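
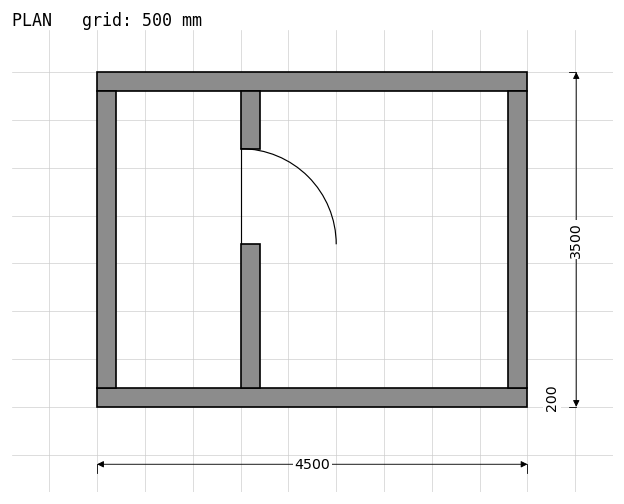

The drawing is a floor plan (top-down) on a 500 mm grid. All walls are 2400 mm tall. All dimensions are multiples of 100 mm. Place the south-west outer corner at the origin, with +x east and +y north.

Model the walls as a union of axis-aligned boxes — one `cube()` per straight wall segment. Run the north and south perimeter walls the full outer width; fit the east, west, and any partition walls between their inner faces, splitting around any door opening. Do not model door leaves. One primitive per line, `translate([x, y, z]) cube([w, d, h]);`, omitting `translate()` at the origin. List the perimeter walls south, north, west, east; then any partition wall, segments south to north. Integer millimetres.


cube([4500, 200, 2400]);
translate([0, 3300, 0]) cube([4500, 200, 2400]);
translate([0, 200, 0]) cube([200, 3100, 2400]);
translate([4300, 200, 0]) cube([200, 3100, 2400]);
translate([1500, 200, 0]) cube([200, 1500, 2400]);
translate([1500, 2700, 0]) cube([200, 600, 2400]);


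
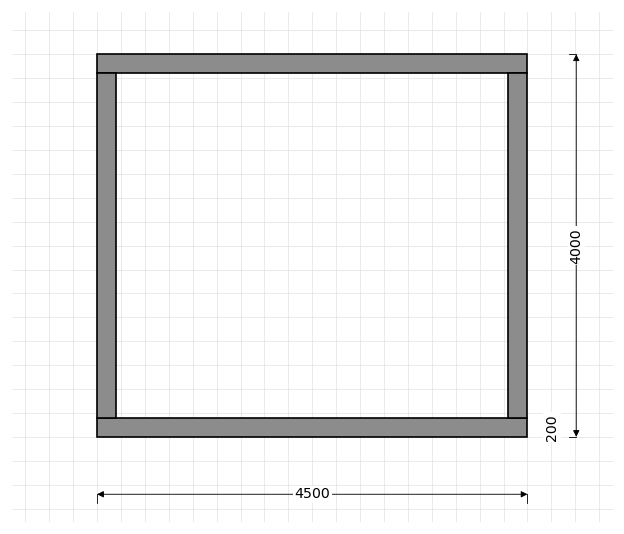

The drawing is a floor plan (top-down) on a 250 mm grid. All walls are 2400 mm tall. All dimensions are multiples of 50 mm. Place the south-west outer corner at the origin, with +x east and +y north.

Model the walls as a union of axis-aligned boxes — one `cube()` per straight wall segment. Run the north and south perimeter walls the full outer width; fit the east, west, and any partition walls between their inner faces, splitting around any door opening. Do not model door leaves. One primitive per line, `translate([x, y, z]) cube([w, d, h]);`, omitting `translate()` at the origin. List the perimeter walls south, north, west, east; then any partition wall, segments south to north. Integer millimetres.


cube([4500, 200, 2400]);
translate([0, 3800, 0]) cube([4500, 200, 2400]);
translate([0, 200, 0]) cube([200, 3600, 2400]);
translate([4300, 200, 0]) cube([200, 3600, 2400]);


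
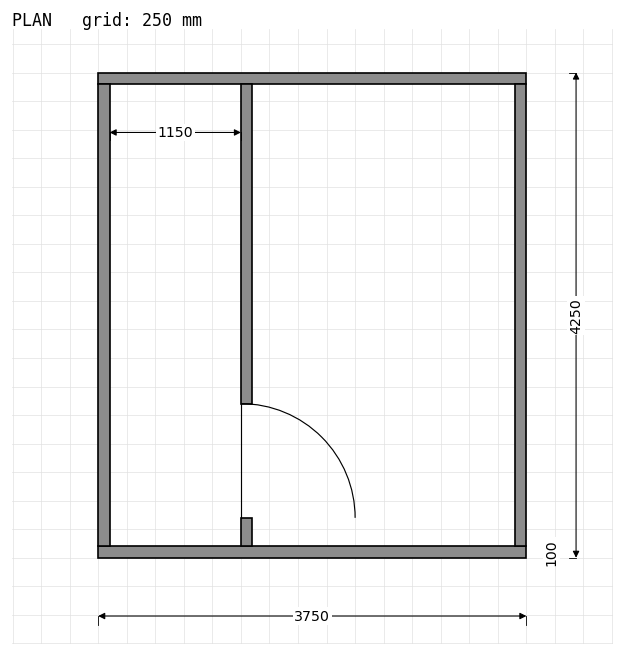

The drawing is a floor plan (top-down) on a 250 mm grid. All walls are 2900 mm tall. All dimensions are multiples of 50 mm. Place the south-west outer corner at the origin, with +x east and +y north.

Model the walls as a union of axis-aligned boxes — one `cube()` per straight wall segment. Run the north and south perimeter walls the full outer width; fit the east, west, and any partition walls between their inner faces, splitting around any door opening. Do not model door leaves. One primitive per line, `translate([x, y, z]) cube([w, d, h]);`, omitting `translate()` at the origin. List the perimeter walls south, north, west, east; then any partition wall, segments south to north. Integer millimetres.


cube([3750, 100, 2900]);
translate([0, 4150, 0]) cube([3750, 100, 2900]);
translate([0, 100, 0]) cube([100, 4050, 2900]);
translate([3650, 100, 0]) cube([100, 4050, 2900]);
translate([1250, 100, 0]) cube([100, 250, 2900]);
translate([1250, 1350, 0]) cube([100, 2800, 2900]);


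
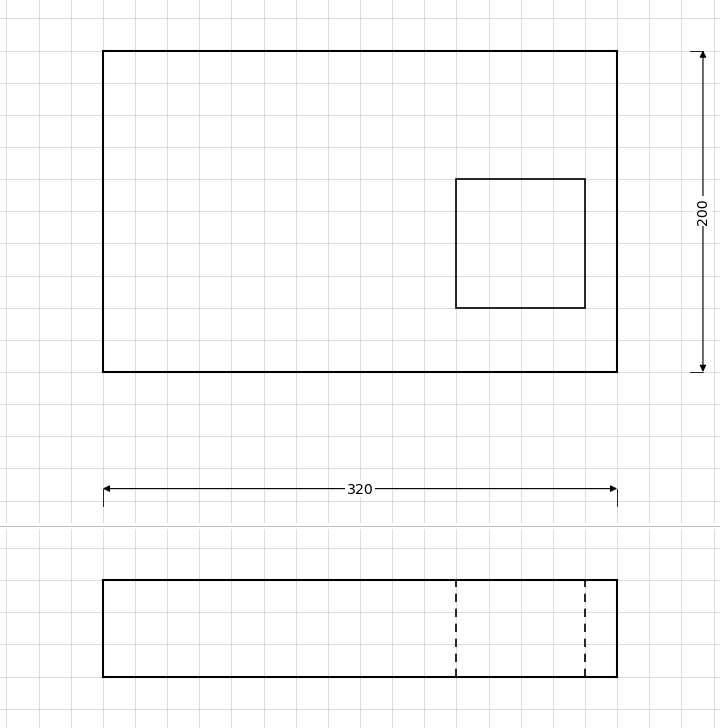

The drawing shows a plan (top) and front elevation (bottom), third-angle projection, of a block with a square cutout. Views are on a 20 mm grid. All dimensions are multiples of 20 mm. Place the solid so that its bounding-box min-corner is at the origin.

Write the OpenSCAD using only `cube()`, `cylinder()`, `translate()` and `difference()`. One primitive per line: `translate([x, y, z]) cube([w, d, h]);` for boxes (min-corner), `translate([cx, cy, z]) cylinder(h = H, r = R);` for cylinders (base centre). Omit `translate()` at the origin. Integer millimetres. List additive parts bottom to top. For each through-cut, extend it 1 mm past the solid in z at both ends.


difference() {
  cube([320, 200, 60]);
  translate([220, 40, -1]) cube([80, 80, 62]);
}


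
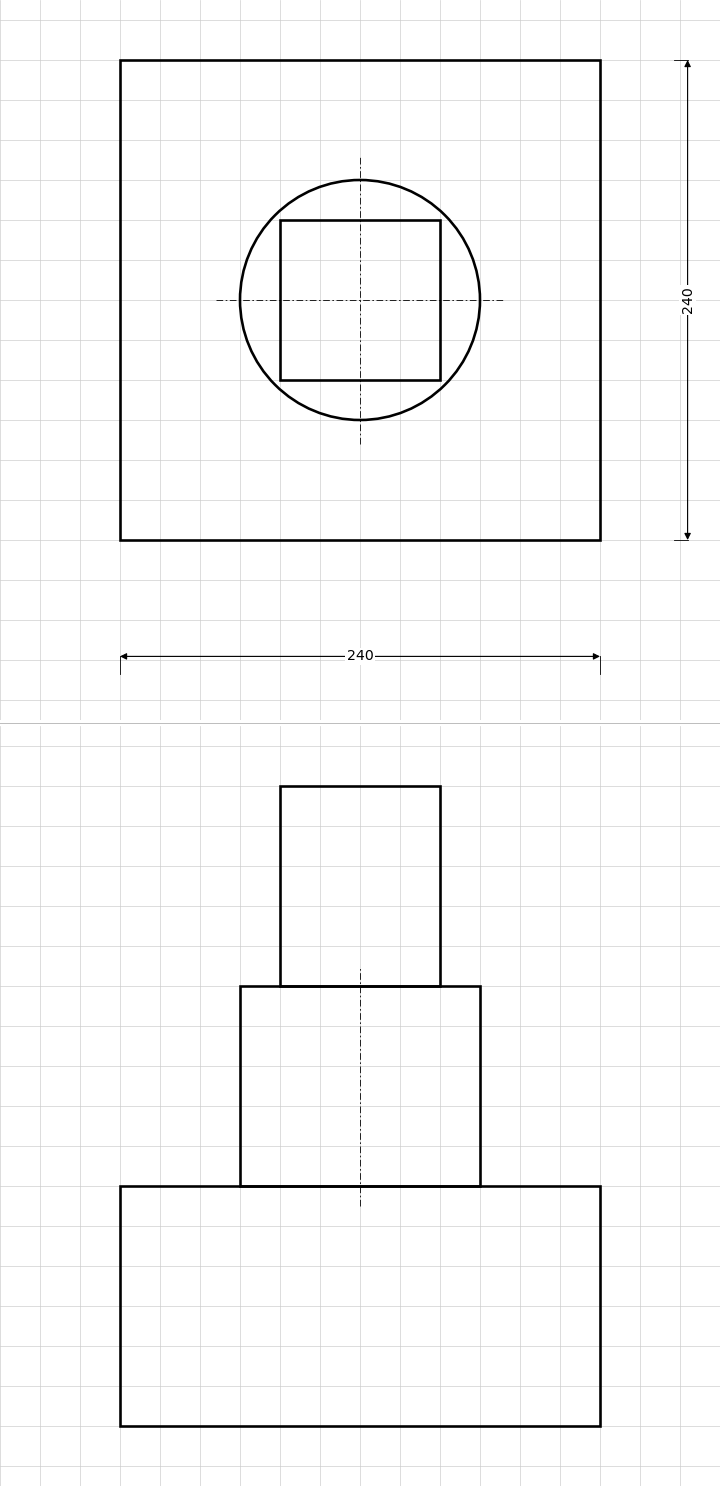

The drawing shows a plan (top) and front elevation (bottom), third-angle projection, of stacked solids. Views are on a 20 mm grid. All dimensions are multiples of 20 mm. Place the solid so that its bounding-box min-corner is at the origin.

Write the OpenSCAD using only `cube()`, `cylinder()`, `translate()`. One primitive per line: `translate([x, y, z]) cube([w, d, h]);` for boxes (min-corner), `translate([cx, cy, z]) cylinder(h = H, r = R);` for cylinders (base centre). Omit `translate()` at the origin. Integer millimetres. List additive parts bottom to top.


cube([240, 240, 120]);
translate([120, 120, 120]) cylinder(h = 100, r = 60);
translate([80, 80, 220]) cube([80, 80, 100]);


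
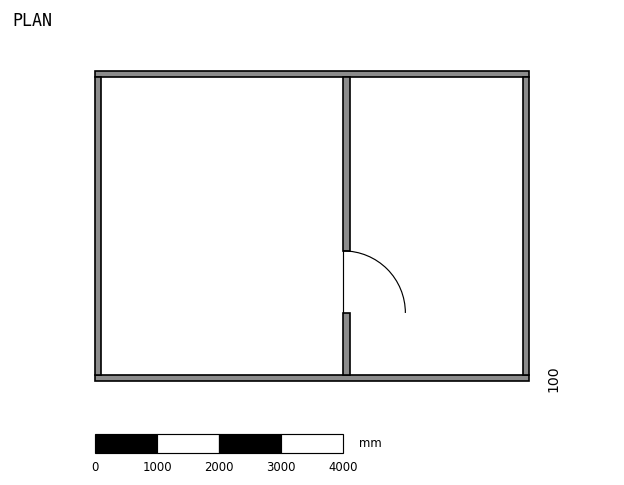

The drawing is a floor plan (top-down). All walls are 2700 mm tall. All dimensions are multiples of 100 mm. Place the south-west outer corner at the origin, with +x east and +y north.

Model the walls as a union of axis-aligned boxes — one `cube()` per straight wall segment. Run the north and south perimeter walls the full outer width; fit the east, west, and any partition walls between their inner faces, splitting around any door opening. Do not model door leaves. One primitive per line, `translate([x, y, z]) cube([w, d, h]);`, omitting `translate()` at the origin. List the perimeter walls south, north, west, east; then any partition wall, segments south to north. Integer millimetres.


cube([7000, 100, 2700]);
translate([0, 4900, 0]) cube([7000, 100, 2700]);
translate([0, 100, 0]) cube([100, 4800, 2700]);
translate([6900, 100, 0]) cube([100, 4800, 2700]);
translate([4000, 100, 0]) cube([100, 1000, 2700]);
translate([4000, 2100, 0]) cube([100, 2800, 2700]);


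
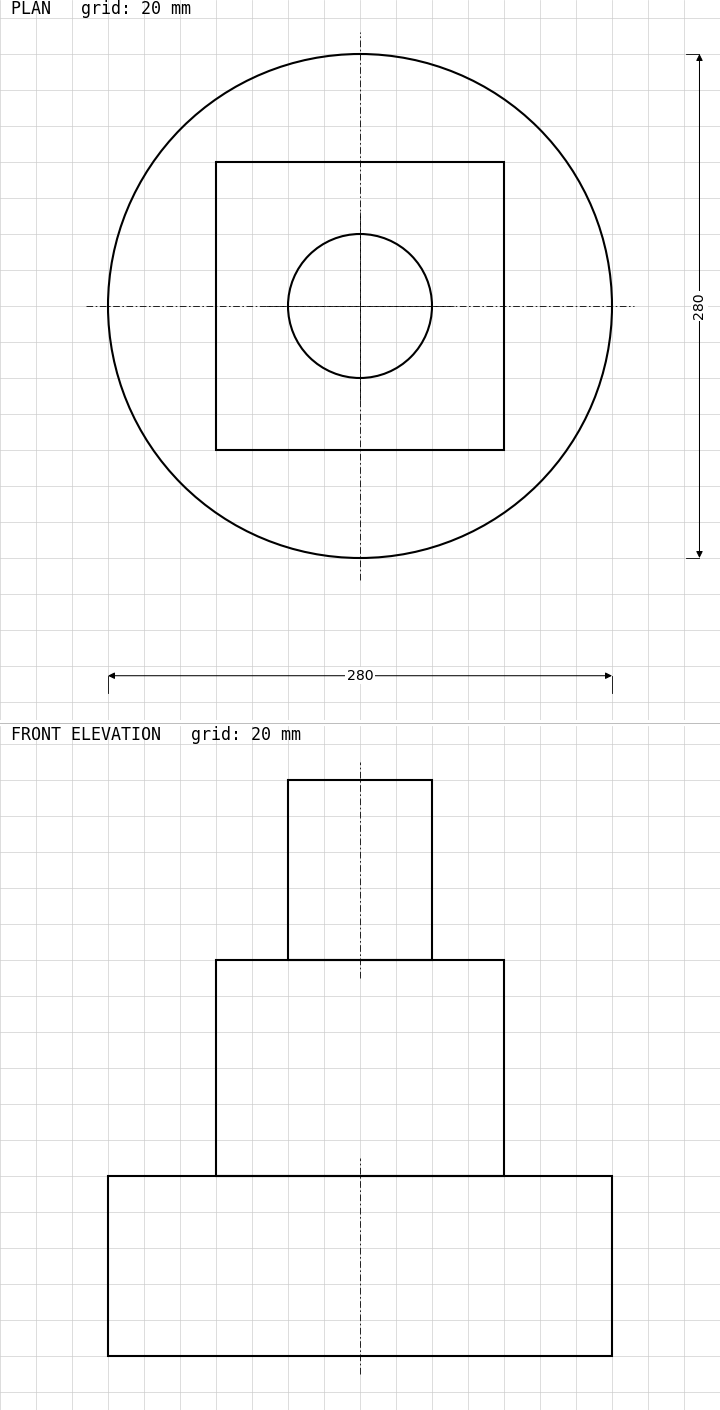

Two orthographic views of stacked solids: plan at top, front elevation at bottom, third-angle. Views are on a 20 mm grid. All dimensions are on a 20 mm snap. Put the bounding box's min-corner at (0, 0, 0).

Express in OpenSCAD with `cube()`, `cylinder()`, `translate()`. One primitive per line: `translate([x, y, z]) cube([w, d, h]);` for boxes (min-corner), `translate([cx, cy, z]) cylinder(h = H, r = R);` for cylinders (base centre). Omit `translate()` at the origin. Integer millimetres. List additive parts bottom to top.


translate([140, 140, 0]) cylinder(h = 100, r = 140);
translate([60, 60, 100]) cube([160, 160, 120]);
translate([140, 140, 220]) cylinder(h = 100, r = 40);


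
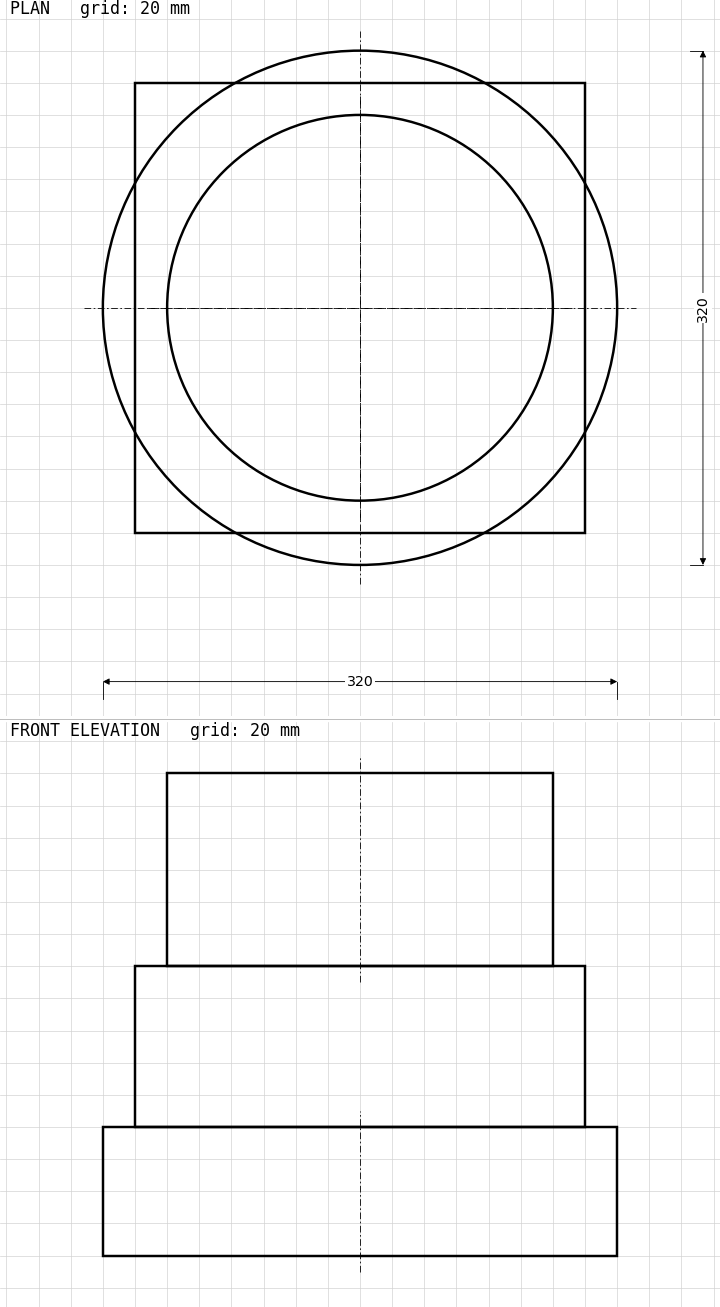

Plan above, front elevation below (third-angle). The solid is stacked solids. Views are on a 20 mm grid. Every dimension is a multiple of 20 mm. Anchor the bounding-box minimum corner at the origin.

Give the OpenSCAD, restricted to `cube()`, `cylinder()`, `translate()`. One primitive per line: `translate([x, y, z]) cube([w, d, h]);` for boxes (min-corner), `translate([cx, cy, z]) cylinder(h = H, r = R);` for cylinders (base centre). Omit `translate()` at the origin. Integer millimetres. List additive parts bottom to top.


translate([160, 160, 0]) cylinder(h = 80, r = 160);
translate([20, 20, 80]) cube([280, 280, 100]);
translate([160, 160, 180]) cylinder(h = 120, r = 120);


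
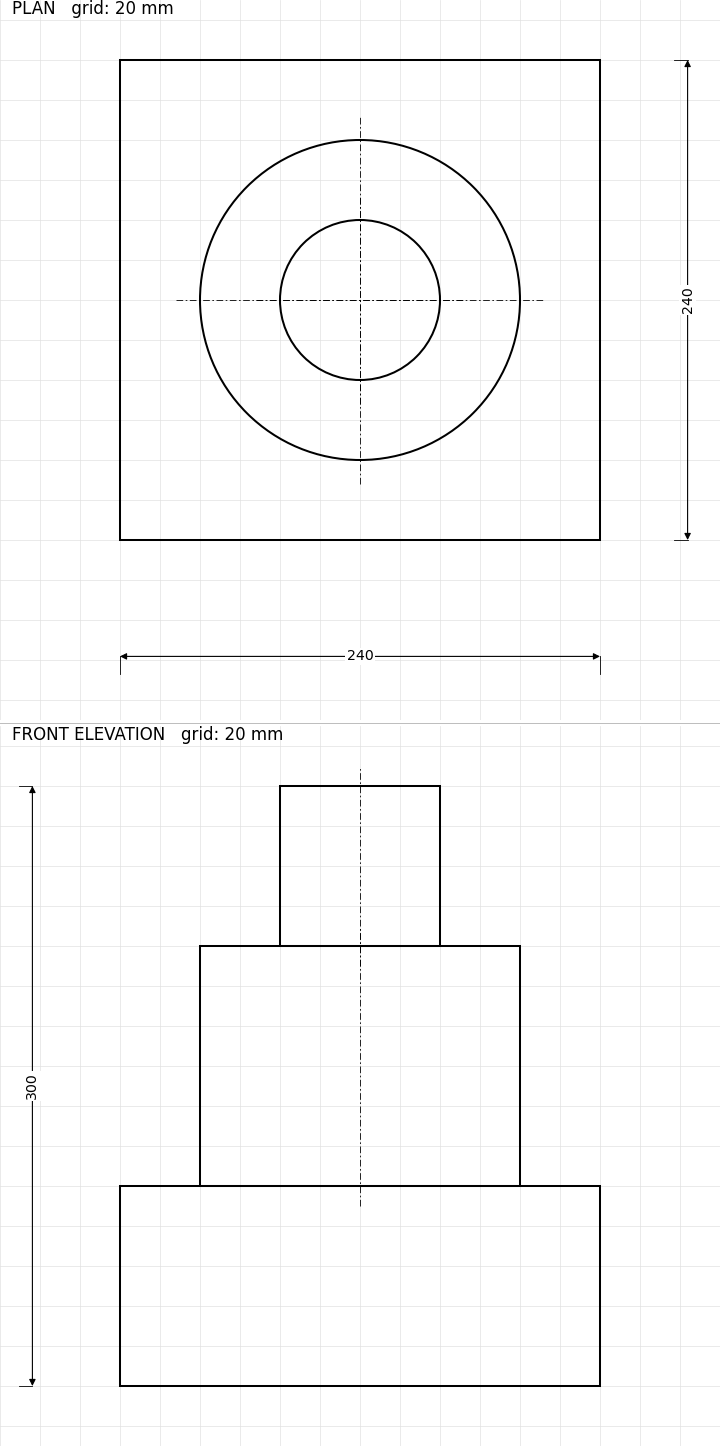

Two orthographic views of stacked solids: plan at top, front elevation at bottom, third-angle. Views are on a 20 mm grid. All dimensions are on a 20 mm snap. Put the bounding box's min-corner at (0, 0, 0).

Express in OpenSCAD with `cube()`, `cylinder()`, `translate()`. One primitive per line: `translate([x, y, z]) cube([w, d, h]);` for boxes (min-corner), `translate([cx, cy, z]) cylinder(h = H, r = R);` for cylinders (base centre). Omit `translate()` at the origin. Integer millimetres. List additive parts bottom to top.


cube([240, 240, 100]);
translate([120, 120, 100]) cylinder(h = 120, r = 80);
translate([120, 120, 220]) cylinder(h = 80, r = 40);


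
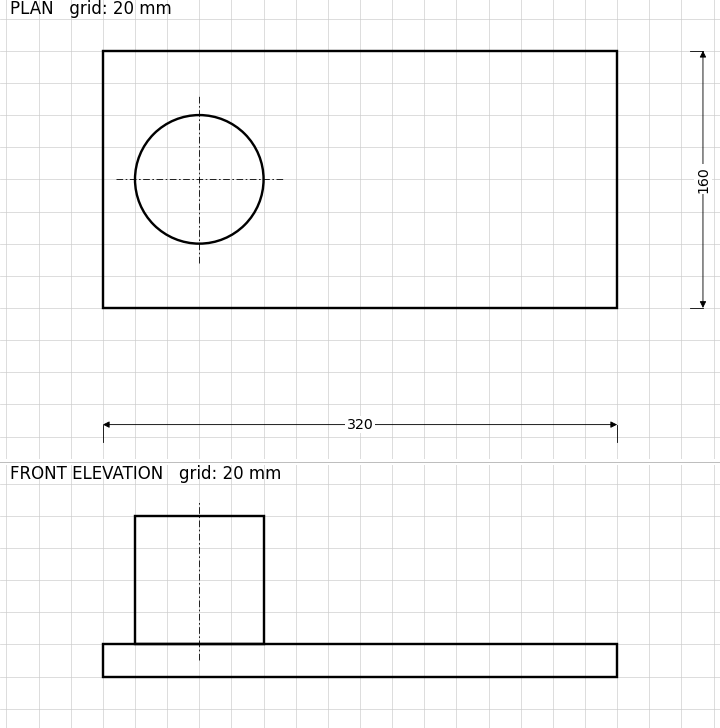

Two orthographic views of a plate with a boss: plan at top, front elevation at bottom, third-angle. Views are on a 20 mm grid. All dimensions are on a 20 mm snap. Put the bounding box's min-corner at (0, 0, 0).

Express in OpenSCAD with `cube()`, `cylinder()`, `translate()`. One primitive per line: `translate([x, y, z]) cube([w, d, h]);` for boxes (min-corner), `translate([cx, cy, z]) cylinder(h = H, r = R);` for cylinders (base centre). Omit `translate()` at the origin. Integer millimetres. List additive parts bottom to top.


cube([320, 160, 20]);
translate([60, 80, 20]) cylinder(h = 80, r = 40);


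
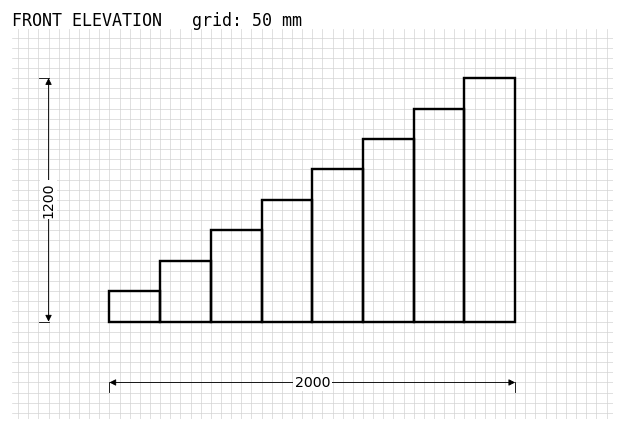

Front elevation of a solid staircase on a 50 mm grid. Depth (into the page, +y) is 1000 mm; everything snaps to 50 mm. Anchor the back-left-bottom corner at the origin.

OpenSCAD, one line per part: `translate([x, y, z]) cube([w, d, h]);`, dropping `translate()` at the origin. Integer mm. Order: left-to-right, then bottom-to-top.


cube([250, 1000, 150]);
translate([250, 0, 0]) cube([250, 1000, 300]);
translate([500, 0, 0]) cube([250, 1000, 450]);
translate([750, 0, 0]) cube([250, 1000, 600]);
translate([1000, 0, 0]) cube([250, 1000, 750]);
translate([1250, 0, 0]) cube([250, 1000, 900]);
translate([1500, 0, 0]) cube([250, 1000, 1050]);
translate([1750, 0, 0]) cube([250, 1000, 1200]);


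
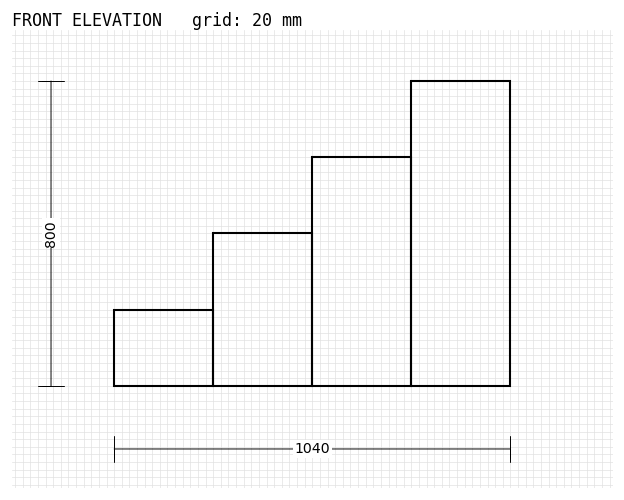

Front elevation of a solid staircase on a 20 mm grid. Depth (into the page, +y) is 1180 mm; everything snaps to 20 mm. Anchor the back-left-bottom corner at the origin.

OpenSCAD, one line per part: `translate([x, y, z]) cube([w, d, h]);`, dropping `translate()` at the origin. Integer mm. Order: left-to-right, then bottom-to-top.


cube([260, 1180, 200]);
translate([260, 0, 0]) cube([260, 1180, 400]);
translate([520, 0, 0]) cube([260, 1180, 600]);
translate([780, 0, 0]) cube([260, 1180, 800]);


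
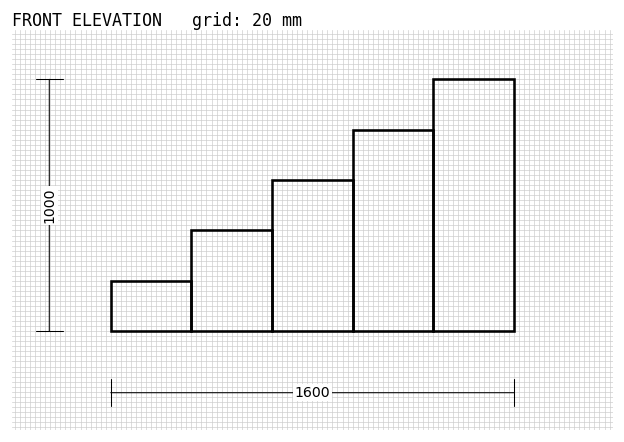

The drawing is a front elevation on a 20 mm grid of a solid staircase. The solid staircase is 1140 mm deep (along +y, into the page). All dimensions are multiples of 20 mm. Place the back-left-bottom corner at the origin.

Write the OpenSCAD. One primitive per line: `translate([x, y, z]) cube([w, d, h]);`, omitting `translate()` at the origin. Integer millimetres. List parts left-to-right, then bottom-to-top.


cube([320, 1140, 200]);
translate([320, 0, 0]) cube([320, 1140, 400]);
translate([640, 0, 0]) cube([320, 1140, 600]);
translate([960, 0, 0]) cube([320, 1140, 800]);
translate([1280, 0, 0]) cube([320, 1140, 1000]);


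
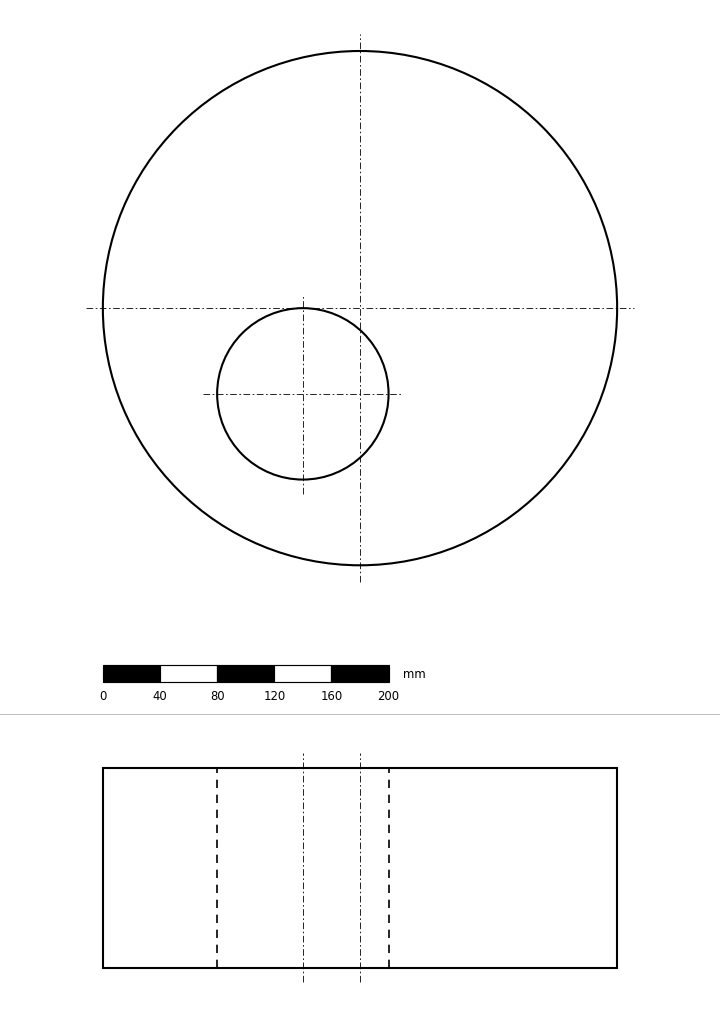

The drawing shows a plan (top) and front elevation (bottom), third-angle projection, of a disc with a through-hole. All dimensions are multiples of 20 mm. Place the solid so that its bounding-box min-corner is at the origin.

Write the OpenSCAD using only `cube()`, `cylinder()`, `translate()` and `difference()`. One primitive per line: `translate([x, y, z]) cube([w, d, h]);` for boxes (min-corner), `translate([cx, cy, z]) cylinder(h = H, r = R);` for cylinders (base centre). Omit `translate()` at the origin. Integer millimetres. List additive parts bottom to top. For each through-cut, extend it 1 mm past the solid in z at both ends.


difference() {
  translate([180, 180, 0]) cylinder(h = 140, r = 180);
  translate([140, 120, -1]) cylinder(h = 142, r = 60);
}


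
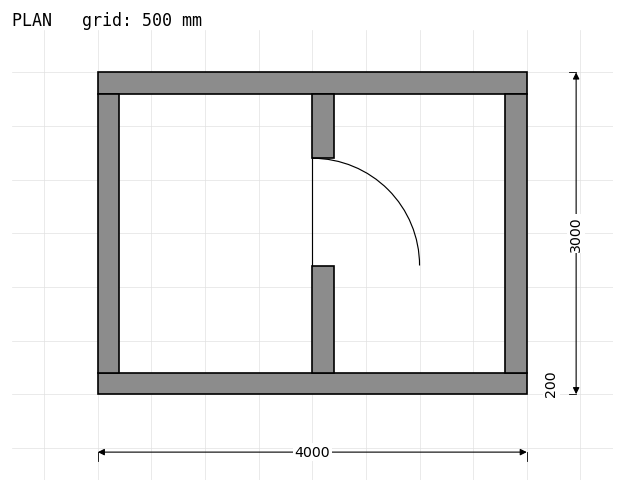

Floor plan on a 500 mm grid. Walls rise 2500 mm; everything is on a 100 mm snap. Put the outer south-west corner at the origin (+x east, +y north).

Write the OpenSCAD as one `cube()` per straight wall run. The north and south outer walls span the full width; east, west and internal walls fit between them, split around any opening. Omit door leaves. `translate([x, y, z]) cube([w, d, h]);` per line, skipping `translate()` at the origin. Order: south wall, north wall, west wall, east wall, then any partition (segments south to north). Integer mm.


cube([4000, 200, 2500]);
translate([0, 2800, 0]) cube([4000, 200, 2500]);
translate([0, 200, 0]) cube([200, 2600, 2500]);
translate([3800, 200, 0]) cube([200, 2600, 2500]);
translate([2000, 200, 0]) cube([200, 1000, 2500]);
translate([2000, 2200, 0]) cube([200, 600, 2500]);


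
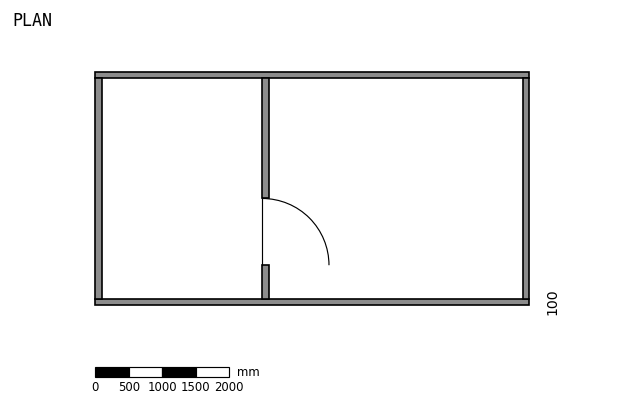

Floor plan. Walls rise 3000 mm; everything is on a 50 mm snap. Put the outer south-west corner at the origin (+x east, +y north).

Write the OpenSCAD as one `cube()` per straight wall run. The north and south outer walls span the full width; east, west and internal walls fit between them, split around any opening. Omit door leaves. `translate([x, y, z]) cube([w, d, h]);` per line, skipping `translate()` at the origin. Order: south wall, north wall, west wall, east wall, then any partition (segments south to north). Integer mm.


cube([6500, 100, 3000]);
translate([0, 3400, 0]) cube([6500, 100, 3000]);
translate([0, 100, 0]) cube([100, 3300, 3000]);
translate([6400, 100, 0]) cube([100, 3300, 3000]);
translate([2500, 100, 0]) cube([100, 500, 3000]);
translate([2500, 1600, 0]) cube([100, 1800, 3000]);


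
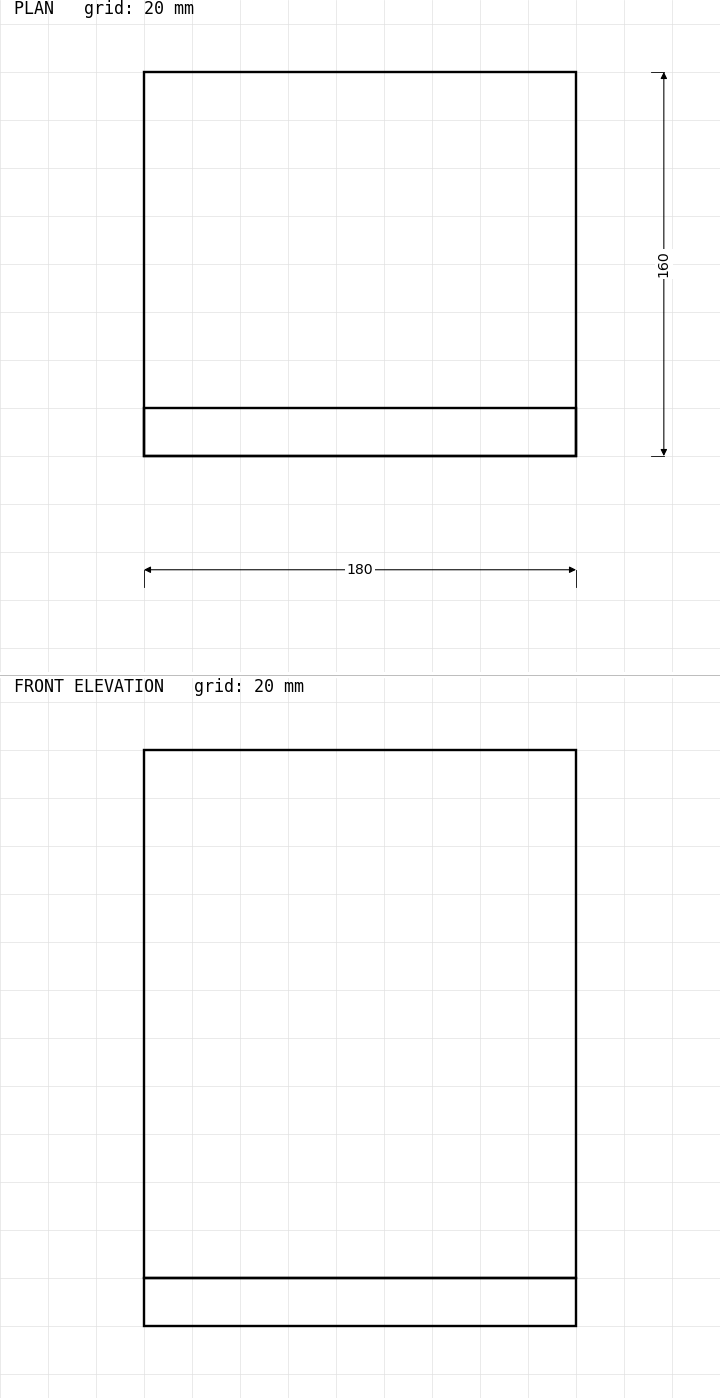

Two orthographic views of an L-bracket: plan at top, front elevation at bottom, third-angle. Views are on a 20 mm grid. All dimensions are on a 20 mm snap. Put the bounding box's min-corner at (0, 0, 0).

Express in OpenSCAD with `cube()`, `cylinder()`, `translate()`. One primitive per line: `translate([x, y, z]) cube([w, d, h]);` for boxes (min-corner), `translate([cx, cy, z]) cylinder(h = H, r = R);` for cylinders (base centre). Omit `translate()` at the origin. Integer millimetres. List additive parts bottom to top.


cube([180, 160, 20]);
translate([0, 0, 20]) cube([180, 20, 220]);


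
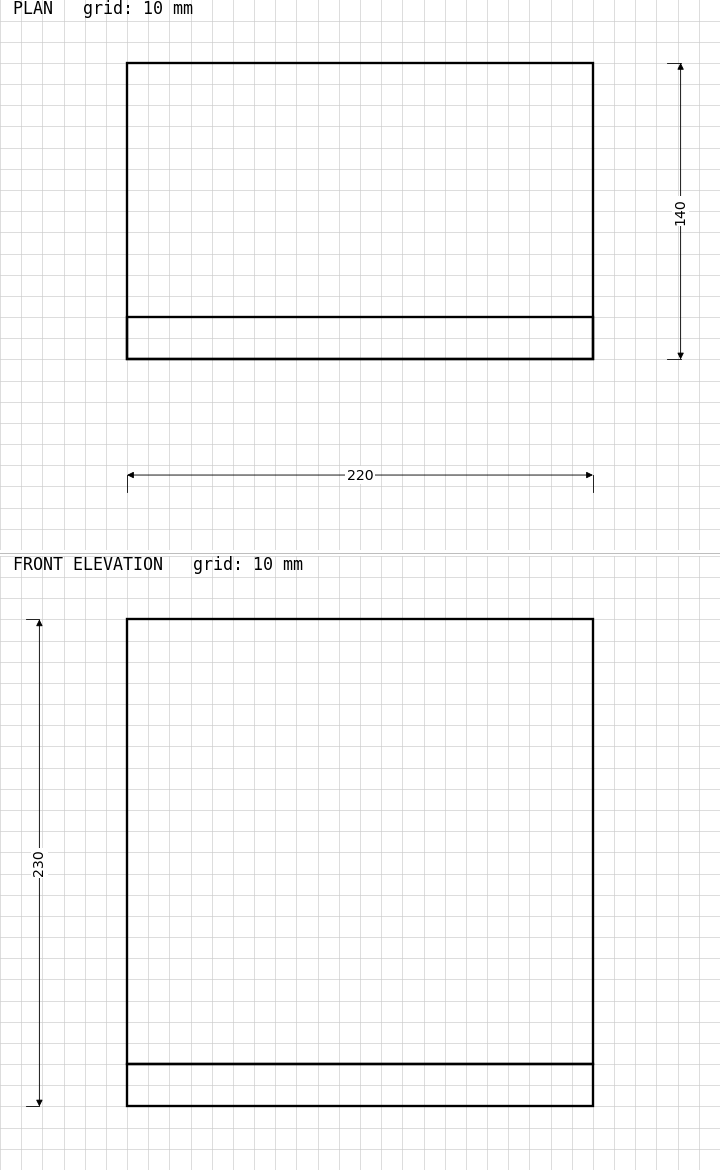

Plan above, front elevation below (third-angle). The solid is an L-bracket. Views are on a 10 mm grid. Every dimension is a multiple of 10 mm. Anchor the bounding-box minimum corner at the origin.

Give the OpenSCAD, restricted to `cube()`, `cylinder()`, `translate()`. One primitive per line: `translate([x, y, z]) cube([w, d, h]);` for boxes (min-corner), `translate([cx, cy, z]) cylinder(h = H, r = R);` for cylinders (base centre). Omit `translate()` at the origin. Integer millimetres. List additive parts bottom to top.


cube([220, 140, 20]);
translate([0, 0, 20]) cube([220, 20, 210]);


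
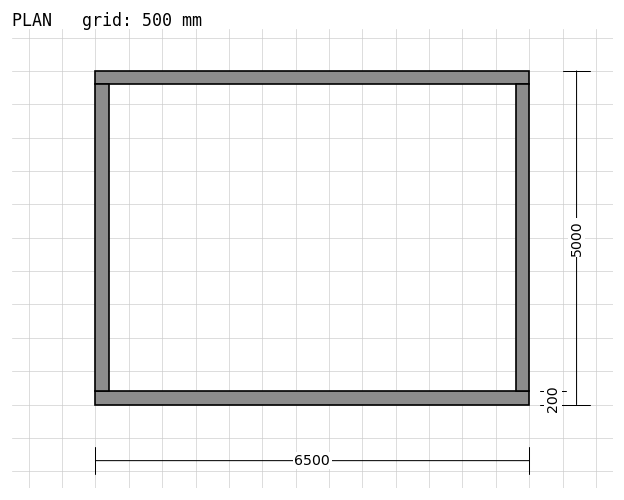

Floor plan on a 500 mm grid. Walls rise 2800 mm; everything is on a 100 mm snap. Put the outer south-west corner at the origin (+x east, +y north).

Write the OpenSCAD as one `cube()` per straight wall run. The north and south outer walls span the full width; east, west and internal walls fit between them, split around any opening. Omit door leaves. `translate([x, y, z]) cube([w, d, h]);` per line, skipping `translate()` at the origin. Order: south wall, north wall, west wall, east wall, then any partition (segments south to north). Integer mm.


cube([6500, 200, 2800]);
translate([0, 4800, 0]) cube([6500, 200, 2800]);
translate([0, 200, 0]) cube([200, 4600, 2800]);
translate([6300, 200, 0]) cube([200, 4600, 2800]);


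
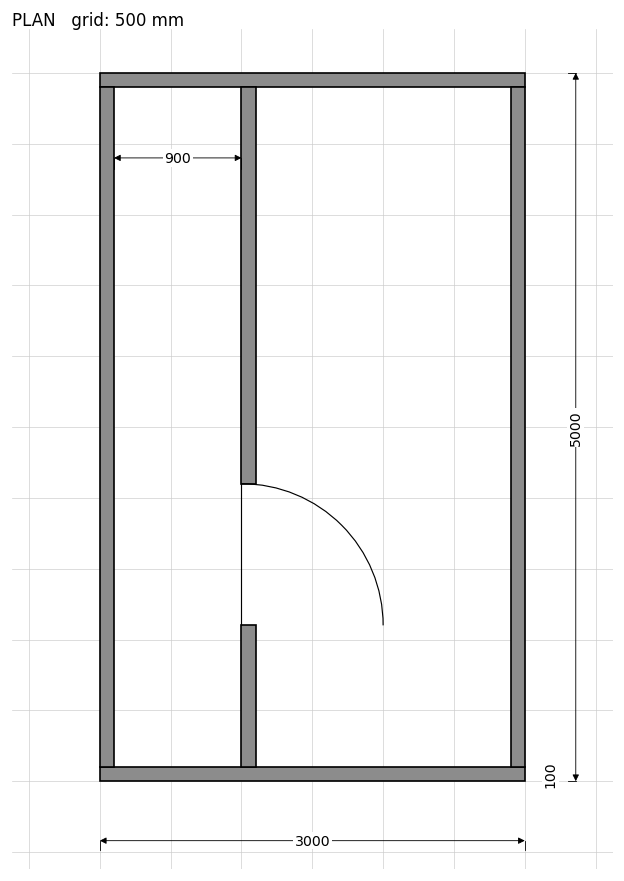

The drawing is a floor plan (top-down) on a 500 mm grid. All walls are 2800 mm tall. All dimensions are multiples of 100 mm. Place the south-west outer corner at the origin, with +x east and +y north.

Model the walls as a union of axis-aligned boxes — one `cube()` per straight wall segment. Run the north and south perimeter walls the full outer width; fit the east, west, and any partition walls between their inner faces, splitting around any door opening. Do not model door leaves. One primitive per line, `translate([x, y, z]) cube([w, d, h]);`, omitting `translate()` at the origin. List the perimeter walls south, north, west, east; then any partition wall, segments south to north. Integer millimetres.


cube([3000, 100, 2800]);
translate([0, 4900, 0]) cube([3000, 100, 2800]);
translate([0, 100, 0]) cube([100, 4800, 2800]);
translate([2900, 100, 0]) cube([100, 4800, 2800]);
translate([1000, 100, 0]) cube([100, 1000, 2800]);
translate([1000, 2100, 0]) cube([100, 2800, 2800]);


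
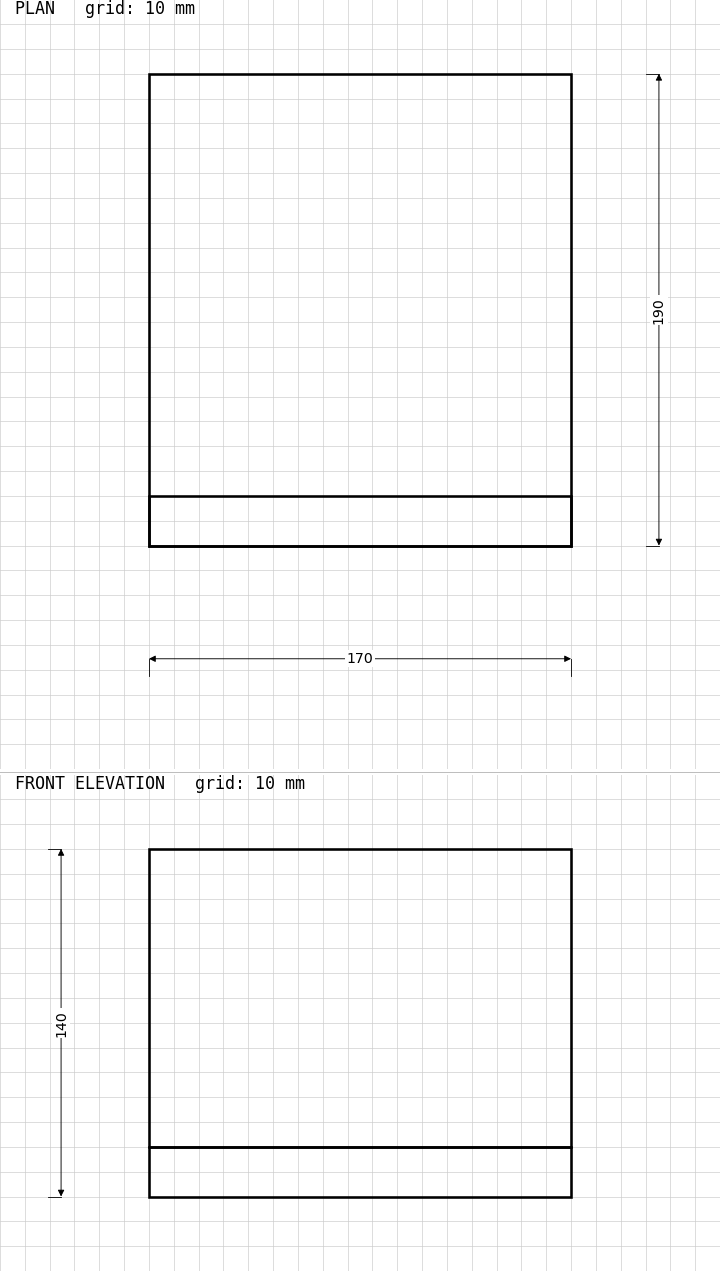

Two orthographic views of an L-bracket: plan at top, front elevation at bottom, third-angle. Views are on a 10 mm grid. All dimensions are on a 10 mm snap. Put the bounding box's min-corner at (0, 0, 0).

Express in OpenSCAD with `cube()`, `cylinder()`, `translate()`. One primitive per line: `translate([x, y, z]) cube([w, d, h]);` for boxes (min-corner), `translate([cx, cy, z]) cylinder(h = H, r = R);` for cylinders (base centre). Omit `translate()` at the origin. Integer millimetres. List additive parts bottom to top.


cube([170, 190, 20]);
translate([0, 0, 20]) cube([170, 20, 120]);


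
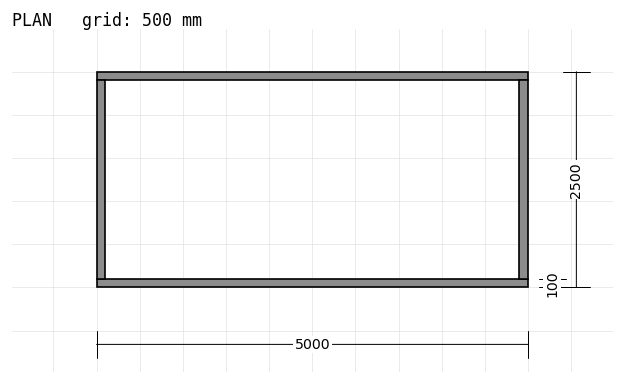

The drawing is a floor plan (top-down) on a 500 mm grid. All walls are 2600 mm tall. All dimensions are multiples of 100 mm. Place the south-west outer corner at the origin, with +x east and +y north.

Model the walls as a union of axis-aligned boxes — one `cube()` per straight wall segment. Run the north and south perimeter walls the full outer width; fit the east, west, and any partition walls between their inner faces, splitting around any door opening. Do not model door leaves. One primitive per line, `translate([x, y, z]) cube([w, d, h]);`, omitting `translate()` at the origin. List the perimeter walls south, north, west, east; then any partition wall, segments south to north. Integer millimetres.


cube([5000, 100, 2600]);
translate([0, 2400, 0]) cube([5000, 100, 2600]);
translate([0, 100, 0]) cube([100, 2300, 2600]);
translate([4900, 100, 0]) cube([100, 2300, 2600]);


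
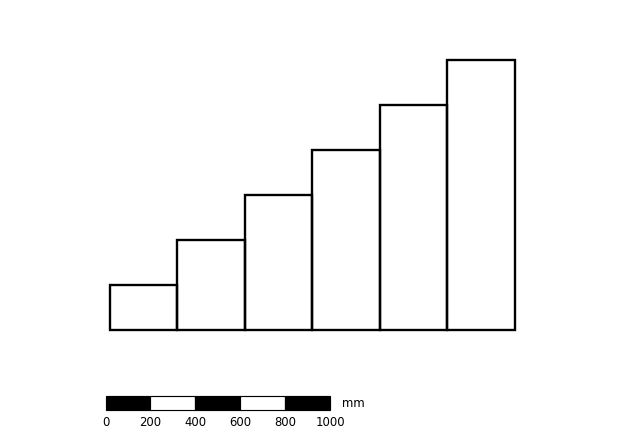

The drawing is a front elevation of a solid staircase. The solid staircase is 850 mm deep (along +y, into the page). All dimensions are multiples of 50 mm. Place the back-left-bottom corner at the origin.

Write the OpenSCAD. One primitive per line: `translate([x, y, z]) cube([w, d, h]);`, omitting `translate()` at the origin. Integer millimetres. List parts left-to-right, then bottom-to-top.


cube([300, 850, 200]);
translate([300, 0, 0]) cube([300, 850, 400]);
translate([600, 0, 0]) cube([300, 850, 600]);
translate([900, 0, 0]) cube([300, 850, 800]);
translate([1200, 0, 0]) cube([300, 850, 1000]);
translate([1500, 0, 0]) cube([300, 850, 1200]);


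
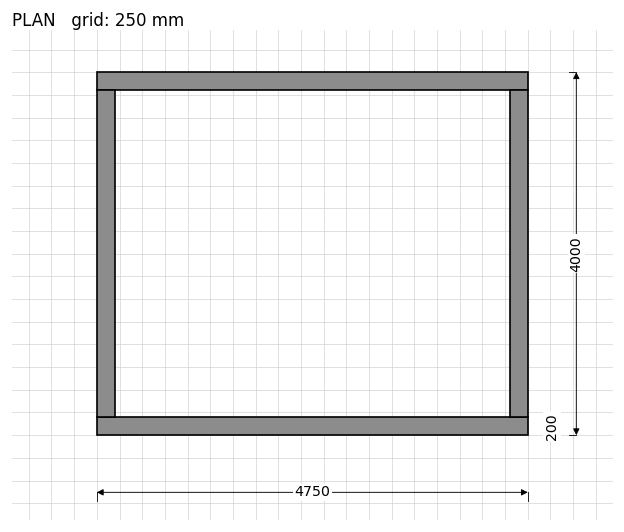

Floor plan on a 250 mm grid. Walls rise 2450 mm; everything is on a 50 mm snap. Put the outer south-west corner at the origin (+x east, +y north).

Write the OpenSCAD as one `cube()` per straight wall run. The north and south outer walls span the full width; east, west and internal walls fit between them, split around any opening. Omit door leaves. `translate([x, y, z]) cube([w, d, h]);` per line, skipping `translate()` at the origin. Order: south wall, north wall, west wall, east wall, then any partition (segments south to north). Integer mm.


cube([4750, 200, 2450]);
translate([0, 3800, 0]) cube([4750, 200, 2450]);
translate([0, 200, 0]) cube([200, 3600, 2450]);
translate([4550, 200, 0]) cube([200, 3600, 2450]);


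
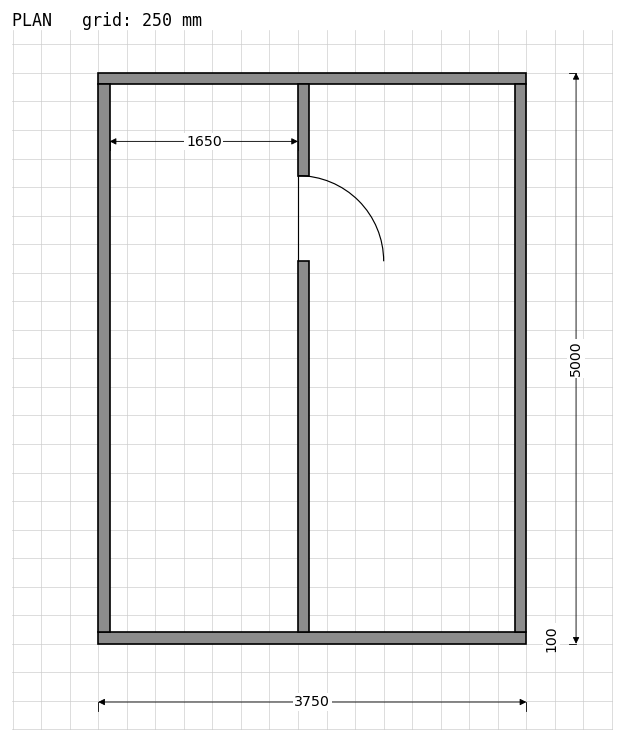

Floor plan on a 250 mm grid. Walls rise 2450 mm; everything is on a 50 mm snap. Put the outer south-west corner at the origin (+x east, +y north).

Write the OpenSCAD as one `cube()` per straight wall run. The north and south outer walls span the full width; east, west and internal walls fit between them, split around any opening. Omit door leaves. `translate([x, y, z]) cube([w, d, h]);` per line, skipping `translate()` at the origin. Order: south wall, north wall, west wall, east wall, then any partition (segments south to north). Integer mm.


cube([3750, 100, 2450]);
translate([0, 4900, 0]) cube([3750, 100, 2450]);
translate([0, 100, 0]) cube([100, 4800, 2450]);
translate([3650, 100, 0]) cube([100, 4800, 2450]);
translate([1750, 100, 0]) cube([100, 3250, 2450]);
translate([1750, 4100, 0]) cube([100, 800, 2450]);


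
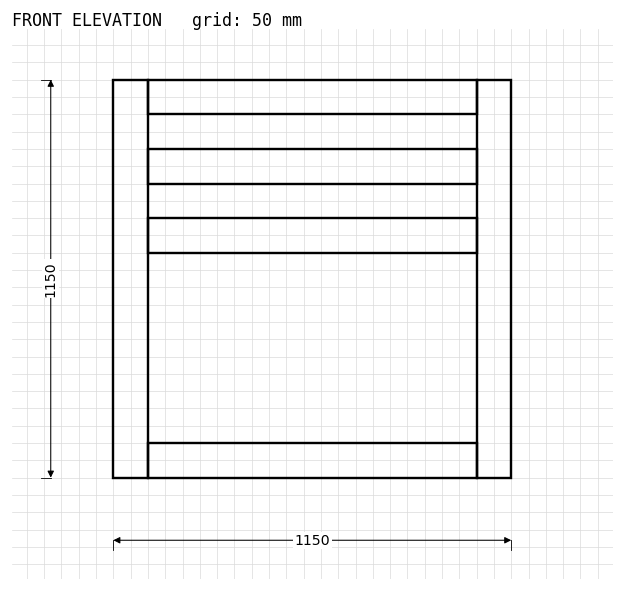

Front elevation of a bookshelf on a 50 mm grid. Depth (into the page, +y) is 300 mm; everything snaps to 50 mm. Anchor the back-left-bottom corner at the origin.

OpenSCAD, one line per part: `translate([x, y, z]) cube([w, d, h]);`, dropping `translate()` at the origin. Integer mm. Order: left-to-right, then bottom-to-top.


cube([100, 300, 1150]);
translate([100, 0, 0]) cube([950, 300, 100]);
translate([100, 0, 650]) cube([950, 300, 100]);
translate([100, 0, 850]) cube([950, 300, 100]);
translate([100, 0, 1050]) cube([950, 300, 100]);
translate([1050, 0, 0]) cube([100, 300, 1150]);


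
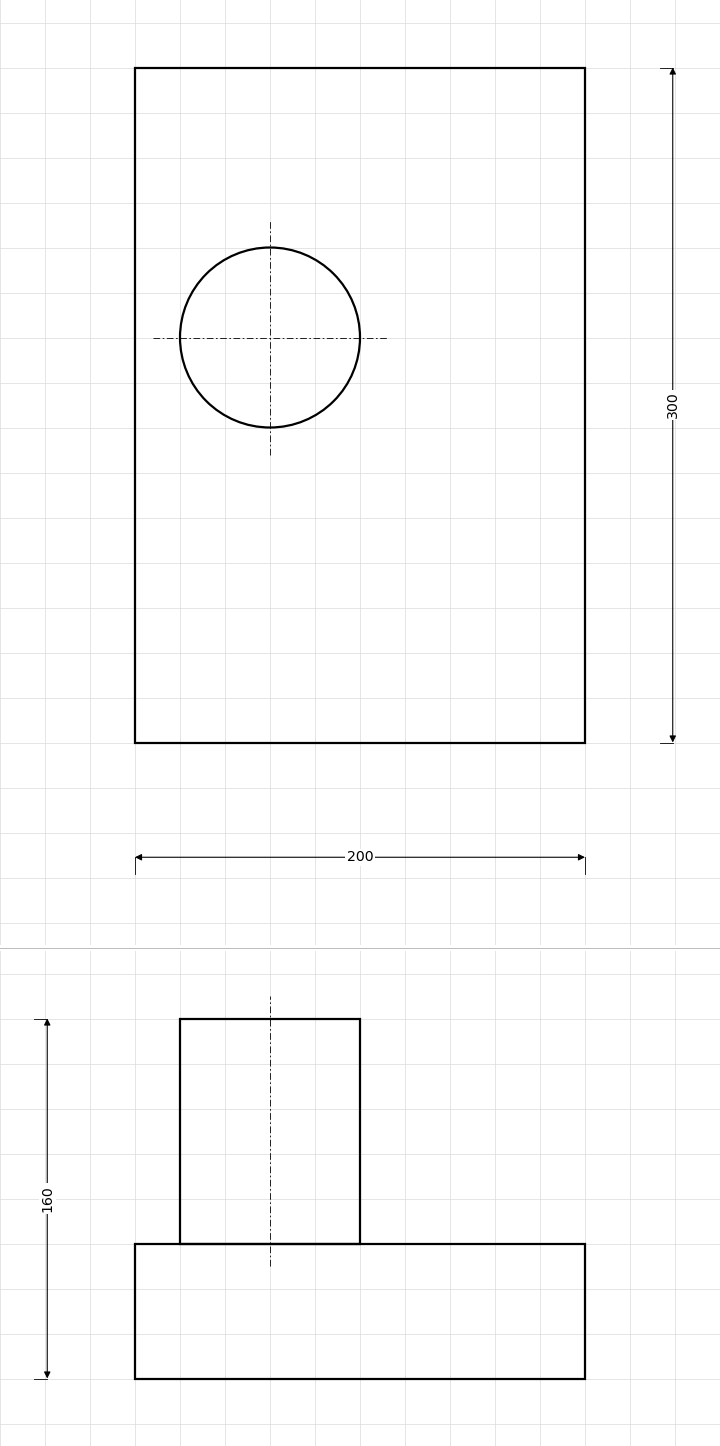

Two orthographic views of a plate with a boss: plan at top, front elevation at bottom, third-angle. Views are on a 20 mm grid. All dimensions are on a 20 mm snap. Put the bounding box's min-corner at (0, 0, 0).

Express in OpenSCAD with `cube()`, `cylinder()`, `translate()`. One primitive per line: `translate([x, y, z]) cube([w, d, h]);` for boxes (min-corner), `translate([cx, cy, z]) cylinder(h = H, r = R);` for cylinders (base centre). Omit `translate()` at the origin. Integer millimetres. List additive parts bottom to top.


cube([200, 300, 60]);
translate([60, 180, 60]) cylinder(h = 100, r = 40);


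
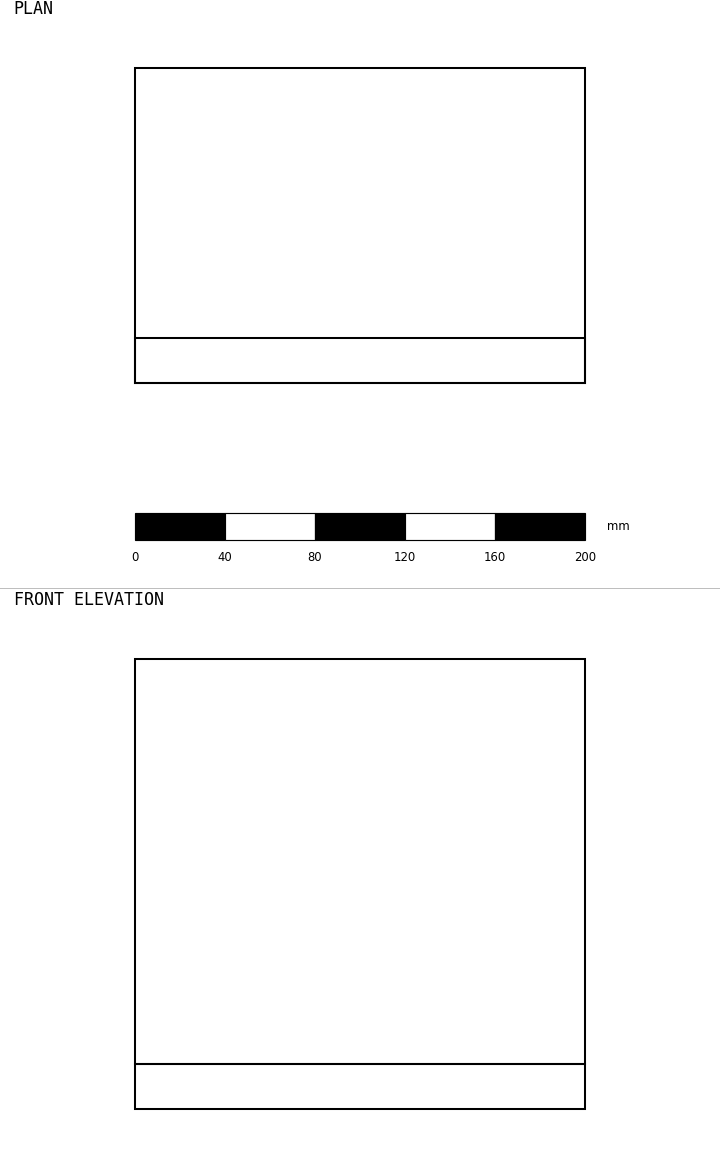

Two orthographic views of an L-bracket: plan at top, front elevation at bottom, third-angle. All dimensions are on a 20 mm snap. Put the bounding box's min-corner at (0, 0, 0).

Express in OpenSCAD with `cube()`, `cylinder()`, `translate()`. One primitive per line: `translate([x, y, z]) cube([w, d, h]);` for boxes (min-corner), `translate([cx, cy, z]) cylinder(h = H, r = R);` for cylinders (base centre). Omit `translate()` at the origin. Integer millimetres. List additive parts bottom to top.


cube([200, 140, 20]);
translate([0, 0, 20]) cube([200, 20, 180]);


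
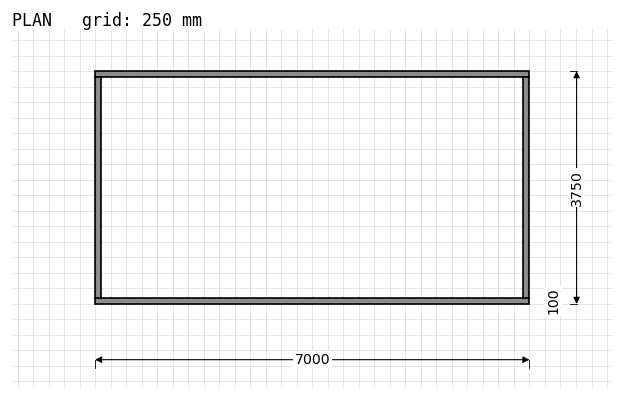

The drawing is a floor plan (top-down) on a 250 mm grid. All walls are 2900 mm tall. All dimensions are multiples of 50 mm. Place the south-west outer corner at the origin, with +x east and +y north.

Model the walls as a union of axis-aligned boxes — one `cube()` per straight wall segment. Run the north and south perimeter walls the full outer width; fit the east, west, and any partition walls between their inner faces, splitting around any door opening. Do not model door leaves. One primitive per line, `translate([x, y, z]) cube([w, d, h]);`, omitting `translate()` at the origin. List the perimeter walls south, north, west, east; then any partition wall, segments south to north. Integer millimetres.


cube([7000, 100, 2900]);
translate([0, 3650, 0]) cube([7000, 100, 2900]);
translate([0, 100, 0]) cube([100, 3550, 2900]);
translate([6900, 100, 0]) cube([100, 3550, 2900]);


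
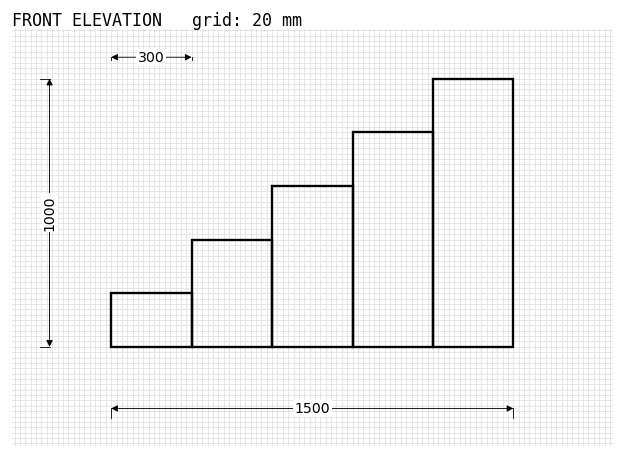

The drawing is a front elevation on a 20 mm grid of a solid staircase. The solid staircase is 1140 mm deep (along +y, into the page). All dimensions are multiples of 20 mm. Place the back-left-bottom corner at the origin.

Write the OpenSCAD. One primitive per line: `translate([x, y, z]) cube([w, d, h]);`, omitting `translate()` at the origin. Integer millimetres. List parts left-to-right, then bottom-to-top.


cube([300, 1140, 200]);
translate([300, 0, 0]) cube([300, 1140, 400]);
translate([600, 0, 0]) cube([300, 1140, 600]);
translate([900, 0, 0]) cube([300, 1140, 800]);
translate([1200, 0, 0]) cube([300, 1140, 1000]);


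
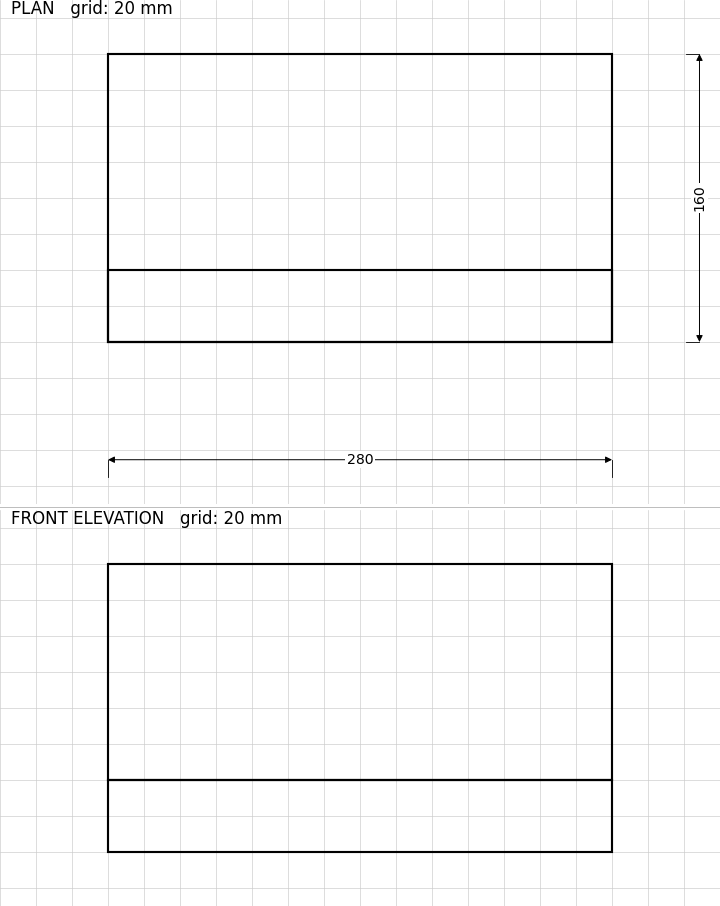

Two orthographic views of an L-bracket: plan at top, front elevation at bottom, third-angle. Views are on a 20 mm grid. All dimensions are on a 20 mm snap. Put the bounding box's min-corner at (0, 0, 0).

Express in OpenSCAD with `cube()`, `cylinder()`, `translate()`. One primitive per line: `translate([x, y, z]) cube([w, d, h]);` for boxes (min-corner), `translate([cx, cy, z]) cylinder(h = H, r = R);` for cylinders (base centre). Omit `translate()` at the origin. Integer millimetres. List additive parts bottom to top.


cube([280, 160, 40]);
translate([0, 0, 40]) cube([280, 40, 120]);


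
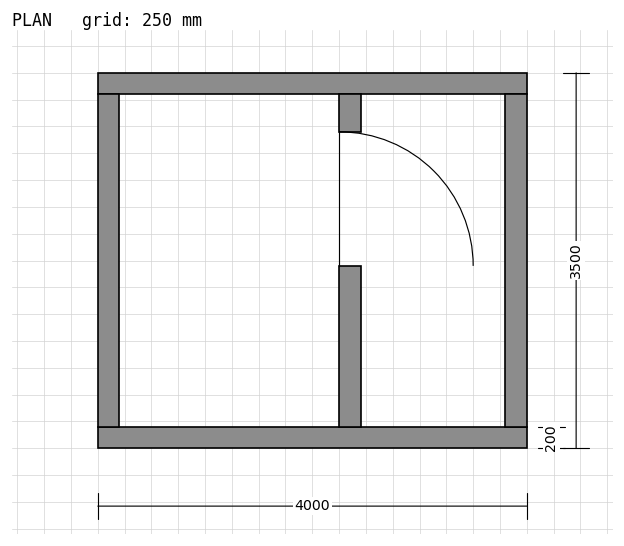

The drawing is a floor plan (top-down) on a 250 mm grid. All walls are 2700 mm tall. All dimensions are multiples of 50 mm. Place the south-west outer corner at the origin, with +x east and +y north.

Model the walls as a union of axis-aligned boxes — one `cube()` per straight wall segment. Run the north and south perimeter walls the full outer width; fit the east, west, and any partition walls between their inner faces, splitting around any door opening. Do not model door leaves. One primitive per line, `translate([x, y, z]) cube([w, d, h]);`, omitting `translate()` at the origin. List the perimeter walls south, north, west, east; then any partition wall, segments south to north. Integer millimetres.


cube([4000, 200, 2700]);
translate([0, 3300, 0]) cube([4000, 200, 2700]);
translate([0, 200, 0]) cube([200, 3100, 2700]);
translate([3800, 200, 0]) cube([200, 3100, 2700]);
translate([2250, 200, 0]) cube([200, 1500, 2700]);
translate([2250, 2950, 0]) cube([200, 350, 2700]);


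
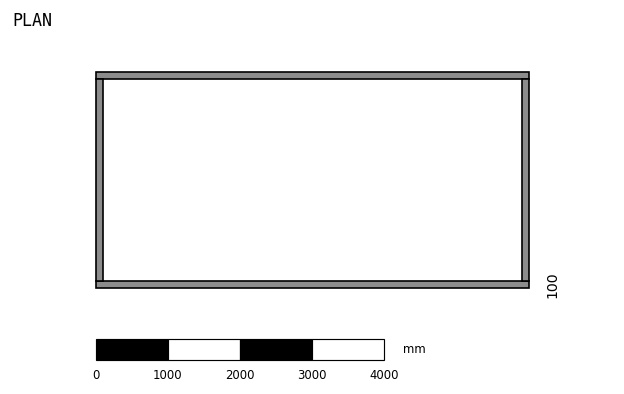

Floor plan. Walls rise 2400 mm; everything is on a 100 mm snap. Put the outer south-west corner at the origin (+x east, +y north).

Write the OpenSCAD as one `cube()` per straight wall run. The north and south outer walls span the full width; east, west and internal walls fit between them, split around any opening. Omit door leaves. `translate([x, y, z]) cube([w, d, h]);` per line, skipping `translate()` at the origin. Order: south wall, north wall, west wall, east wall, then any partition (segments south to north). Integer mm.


cube([6000, 100, 2400]);
translate([0, 2900, 0]) cube([6000, 100, 2400]);
translate([0, 100, 0]) cube([100, 2800, 2400]);
translate([5900, 100, 0]) cube([100, 2800, 2400]);


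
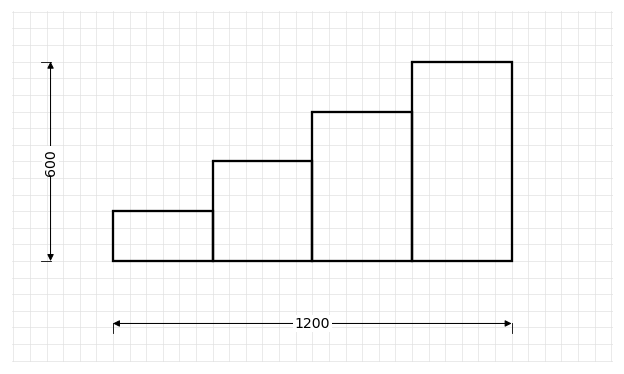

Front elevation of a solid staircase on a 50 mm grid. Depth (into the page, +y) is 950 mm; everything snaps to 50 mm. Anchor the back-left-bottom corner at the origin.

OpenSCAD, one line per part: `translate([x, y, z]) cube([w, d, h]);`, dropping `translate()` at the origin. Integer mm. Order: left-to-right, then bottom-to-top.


cube([300, 950, 150]);
translate([300, 0, 0]) cube([300, 950, 300]);
translate([600, 0, 0]) cube([300, 950, 450]);
translate([900, 0, 0]) cube([300, 950, 600]);


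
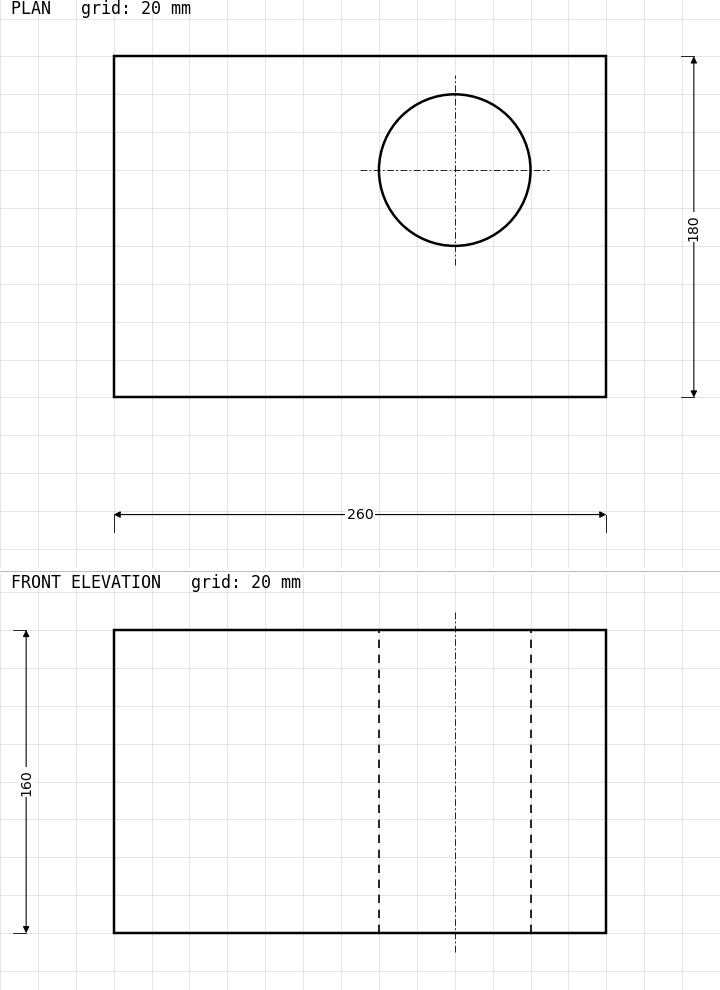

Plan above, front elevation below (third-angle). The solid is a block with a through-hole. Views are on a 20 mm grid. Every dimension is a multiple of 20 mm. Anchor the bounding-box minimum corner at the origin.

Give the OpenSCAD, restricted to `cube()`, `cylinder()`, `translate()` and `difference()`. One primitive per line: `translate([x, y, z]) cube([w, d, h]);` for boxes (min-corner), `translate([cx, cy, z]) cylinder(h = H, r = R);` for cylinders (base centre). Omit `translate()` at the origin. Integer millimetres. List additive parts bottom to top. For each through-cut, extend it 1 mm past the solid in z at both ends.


difference() {
  cube([260, 180, 160]);
  translate([180, 120, -1]) cylinder(h = 162, r = 40);
}


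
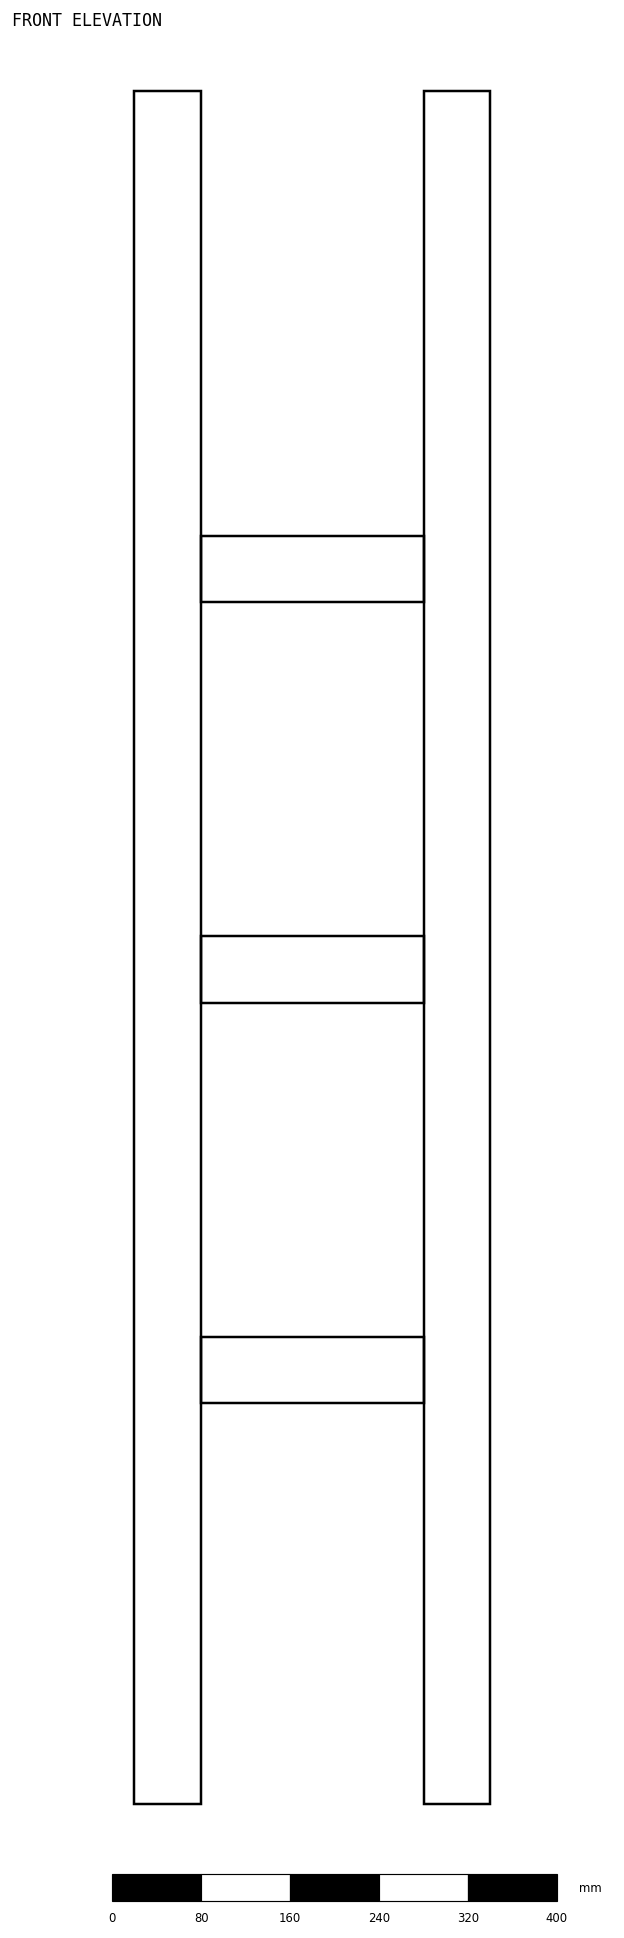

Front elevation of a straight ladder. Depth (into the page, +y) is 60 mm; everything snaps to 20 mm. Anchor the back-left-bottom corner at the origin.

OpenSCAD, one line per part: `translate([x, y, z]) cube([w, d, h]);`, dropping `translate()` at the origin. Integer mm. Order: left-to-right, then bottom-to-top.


cube([60, 60, 1540]);
translate([60, 0, 360]) cube([200, 60, 60]);
translate([60, 0, 720]) cube([200, 60, 60]);
translate([60, 0, 1080]) cube([200, 60, 60]);
translate([260, 0, 0]) cube([60, 60, 1540]);


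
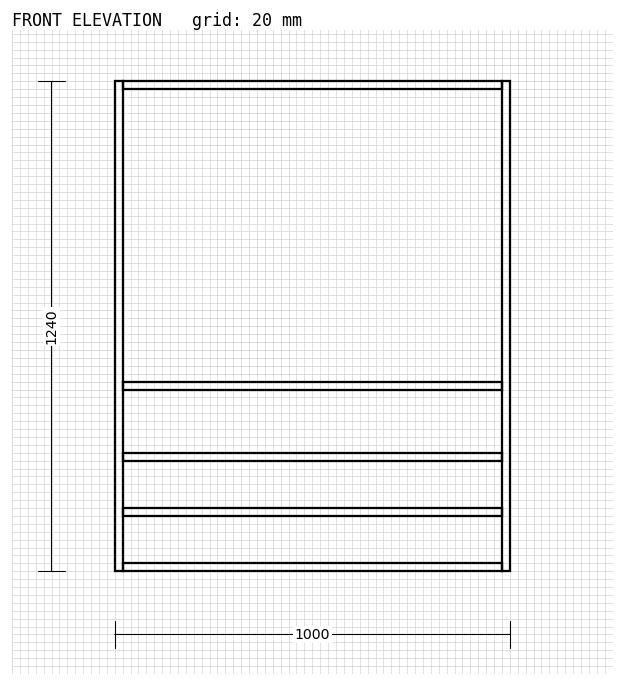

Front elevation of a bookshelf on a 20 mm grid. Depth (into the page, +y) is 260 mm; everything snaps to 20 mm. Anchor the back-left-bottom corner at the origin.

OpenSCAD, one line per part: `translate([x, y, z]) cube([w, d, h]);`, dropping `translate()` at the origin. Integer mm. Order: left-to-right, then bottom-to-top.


cube([20, 260, 1240]);
translate([20, 0, 0]) cube([960, 260, 20]);
translate([20, 0, 140]) cube([960, 260, 20]);
translate([20, 0, 280]) cube([960, 260, 20]);
translate([20, 0, 460]) cube([960, 260, 20]);
translate([20, 0, 1220]) cube([960, 260, 20]);
translate([980, 0, 0]) cube([20, 260, 1240]);


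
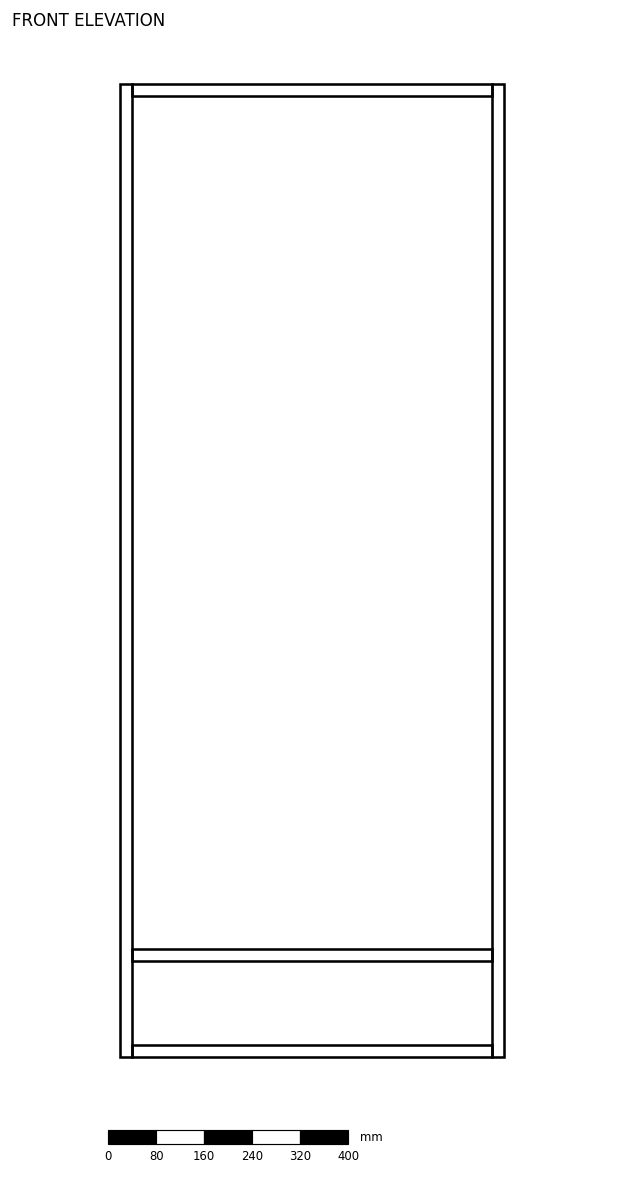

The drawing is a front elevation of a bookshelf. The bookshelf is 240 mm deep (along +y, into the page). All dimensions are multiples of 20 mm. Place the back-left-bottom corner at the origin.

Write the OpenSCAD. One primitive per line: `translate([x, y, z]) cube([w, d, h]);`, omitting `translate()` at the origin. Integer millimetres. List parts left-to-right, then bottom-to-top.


cube([20, 240, 1620]);
translate([20, 0, 0]) cube([600, 240, 20]);
translate([20, 0, 160]) cube([600, 240, 20]);
translate([20, 0, 1600]) cube([600, 240, 20]);
translate([620, 0, 0]) cube([20, 240, 1620]);


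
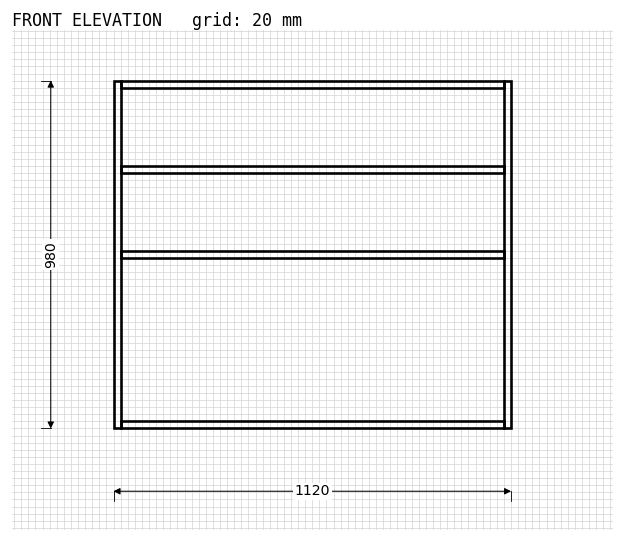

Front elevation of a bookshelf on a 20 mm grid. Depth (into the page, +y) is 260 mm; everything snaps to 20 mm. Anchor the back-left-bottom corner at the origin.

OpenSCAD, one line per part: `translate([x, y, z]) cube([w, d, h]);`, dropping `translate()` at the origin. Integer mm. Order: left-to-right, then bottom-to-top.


cube([20, 260, 980]);
translate([20, 0, 0]) cube([1080, 260, 20]);
translate([20, 0, 480]) cube([1080, 260, 20]);
translate([20, 0, 720]) cube([1080, 260, 20]);
translate([20, 0, 960]) cube([1080, 260, 20]);
translate([1100, 0, 0]) cube([20, 260, 980]);
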